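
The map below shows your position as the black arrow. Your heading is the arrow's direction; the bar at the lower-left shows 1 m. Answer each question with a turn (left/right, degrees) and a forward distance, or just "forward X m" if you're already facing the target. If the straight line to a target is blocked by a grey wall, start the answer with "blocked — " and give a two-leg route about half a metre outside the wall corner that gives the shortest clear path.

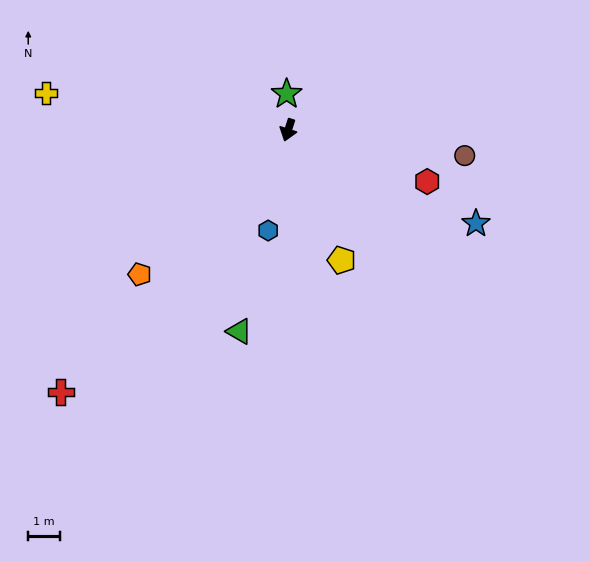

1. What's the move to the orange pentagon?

turn right 28°, forward 6.5 m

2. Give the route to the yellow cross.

turn right 81°, forward 7.6 m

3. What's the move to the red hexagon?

turn left 88°, forward 4.6 m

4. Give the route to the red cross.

turn right 23°, forward 10.8 m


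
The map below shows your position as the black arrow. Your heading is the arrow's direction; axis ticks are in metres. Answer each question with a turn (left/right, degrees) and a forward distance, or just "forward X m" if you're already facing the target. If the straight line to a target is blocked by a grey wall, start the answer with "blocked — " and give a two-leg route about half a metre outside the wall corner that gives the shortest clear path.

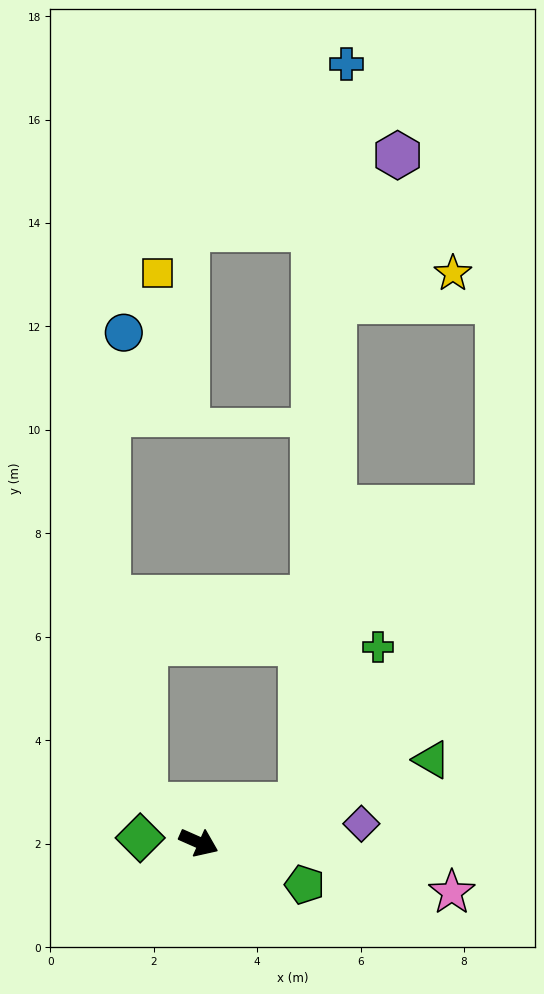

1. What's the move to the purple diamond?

turn left 30°, forward 3.2 m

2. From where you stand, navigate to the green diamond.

turn right 161°, forward 1.1 m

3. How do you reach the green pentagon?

turn left 2°, forward 2.2 m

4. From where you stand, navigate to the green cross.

blocked — turn left 45°, forward 2.1 m, then turn left 42°, forward 3.4 m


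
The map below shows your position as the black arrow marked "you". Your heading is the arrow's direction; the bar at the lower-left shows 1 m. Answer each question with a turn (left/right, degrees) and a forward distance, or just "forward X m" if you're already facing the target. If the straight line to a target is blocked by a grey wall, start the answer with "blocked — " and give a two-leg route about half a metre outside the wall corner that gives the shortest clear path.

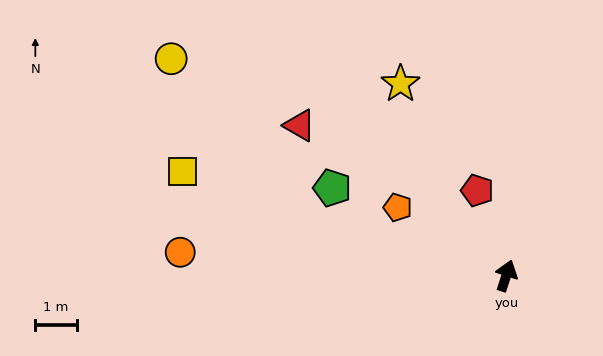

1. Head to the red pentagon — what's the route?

turn left 37°, forward 2.2 m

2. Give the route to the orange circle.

turn left 104°, forward 7.9 m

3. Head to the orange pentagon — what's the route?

turn left 76°, forward 3.1 m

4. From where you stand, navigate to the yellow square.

turn left 90°, forward 8.2 m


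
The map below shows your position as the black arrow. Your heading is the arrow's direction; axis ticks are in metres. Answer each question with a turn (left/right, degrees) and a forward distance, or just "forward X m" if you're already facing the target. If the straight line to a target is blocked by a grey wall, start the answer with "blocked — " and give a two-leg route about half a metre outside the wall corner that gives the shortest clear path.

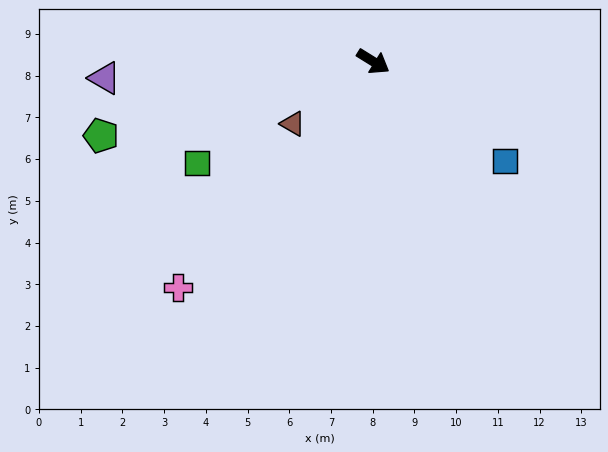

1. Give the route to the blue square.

turn right 5°, forward 4.0 m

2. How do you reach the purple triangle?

turn right 145°, forward 6.5 m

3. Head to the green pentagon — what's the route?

turn right 133°, forward 6.8 m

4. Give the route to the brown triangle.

turn right 110°, forward 2.4 m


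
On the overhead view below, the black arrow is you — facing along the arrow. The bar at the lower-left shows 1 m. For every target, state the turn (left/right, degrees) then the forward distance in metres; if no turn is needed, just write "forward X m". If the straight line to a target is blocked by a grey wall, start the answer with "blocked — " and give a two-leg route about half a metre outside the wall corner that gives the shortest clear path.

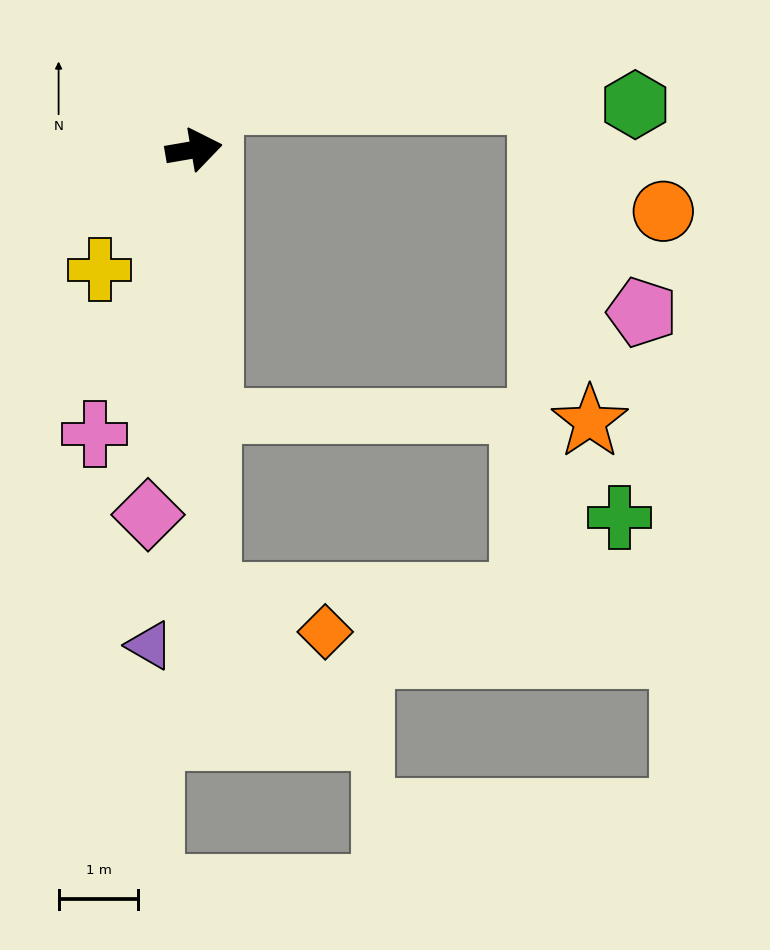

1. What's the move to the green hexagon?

blocked — turn left 64°, forward 0.6 m, then turn right 74°, forward 5.3 m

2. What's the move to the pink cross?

turn right 119°, forward 3.8 m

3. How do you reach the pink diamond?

turn right 107°, forward 4.6 m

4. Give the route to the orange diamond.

blocked — turn right 98°, forward 5.6 m, then turn left 72°, forward 1.5 m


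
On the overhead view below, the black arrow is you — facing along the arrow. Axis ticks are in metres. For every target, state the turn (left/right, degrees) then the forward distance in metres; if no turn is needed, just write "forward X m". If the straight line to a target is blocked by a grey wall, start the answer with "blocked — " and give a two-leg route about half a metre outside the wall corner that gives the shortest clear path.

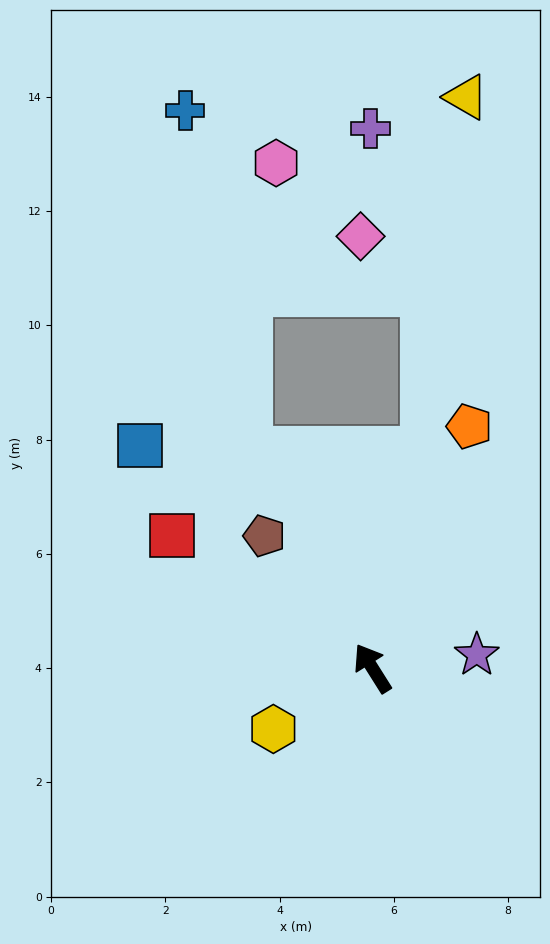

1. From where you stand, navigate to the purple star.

turn right 115°, forward 1.8 m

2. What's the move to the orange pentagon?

turn right 54°, forward 4.6 m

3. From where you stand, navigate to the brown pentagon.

turn left 7°, forward 3.0 m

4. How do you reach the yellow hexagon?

turn left 89°, forward 2.0 m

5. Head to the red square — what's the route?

turn left 24°, forward 4.2 m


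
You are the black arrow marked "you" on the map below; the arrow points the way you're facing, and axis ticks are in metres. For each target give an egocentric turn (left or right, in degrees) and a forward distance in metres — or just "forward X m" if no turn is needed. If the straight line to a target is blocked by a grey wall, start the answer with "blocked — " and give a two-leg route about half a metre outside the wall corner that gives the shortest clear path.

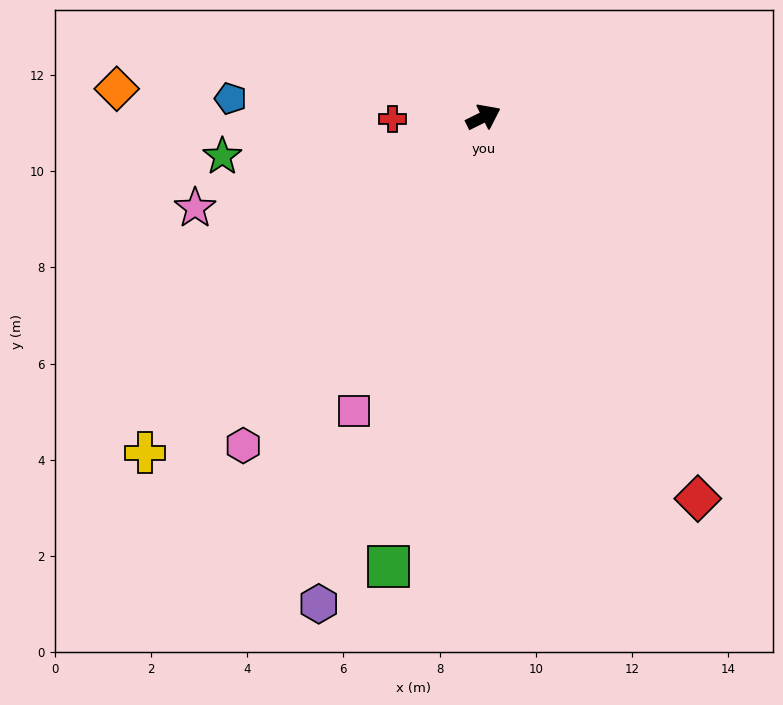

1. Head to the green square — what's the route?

turn right 128°, forward 9.5 m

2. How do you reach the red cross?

turn left 155°, forward 1.9 m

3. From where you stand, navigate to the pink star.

turn left 171°, forward 6.3 m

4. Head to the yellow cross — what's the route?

turn right 162°, forward 9.9 m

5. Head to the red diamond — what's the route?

turn right 87°, forward 9.1 m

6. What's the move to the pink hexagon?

turn right 153°, forward 8.5 m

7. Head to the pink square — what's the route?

turn right 140°, forward 6.7 m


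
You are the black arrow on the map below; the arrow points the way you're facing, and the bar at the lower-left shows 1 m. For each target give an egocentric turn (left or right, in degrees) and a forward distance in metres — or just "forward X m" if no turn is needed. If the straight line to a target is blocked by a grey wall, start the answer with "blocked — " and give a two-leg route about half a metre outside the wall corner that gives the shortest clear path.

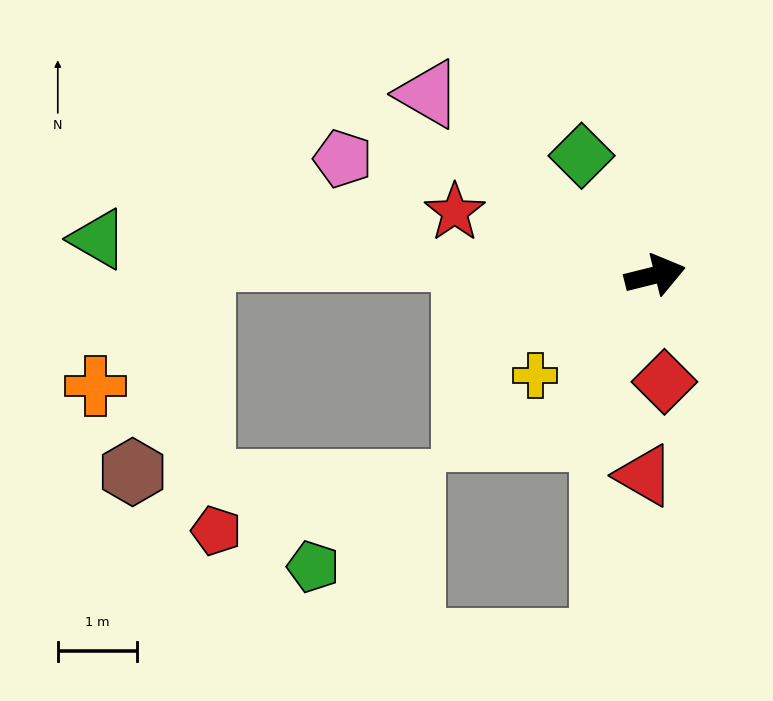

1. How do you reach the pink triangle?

turn left 127°, forward 3.7 m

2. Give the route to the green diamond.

turn left 108°, forward 1.8 m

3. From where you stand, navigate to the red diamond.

turn right 99°, forward 1.4 m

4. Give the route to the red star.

turn left 149°, forward 2.6 m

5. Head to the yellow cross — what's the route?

turn right 154°, forward 2.0 m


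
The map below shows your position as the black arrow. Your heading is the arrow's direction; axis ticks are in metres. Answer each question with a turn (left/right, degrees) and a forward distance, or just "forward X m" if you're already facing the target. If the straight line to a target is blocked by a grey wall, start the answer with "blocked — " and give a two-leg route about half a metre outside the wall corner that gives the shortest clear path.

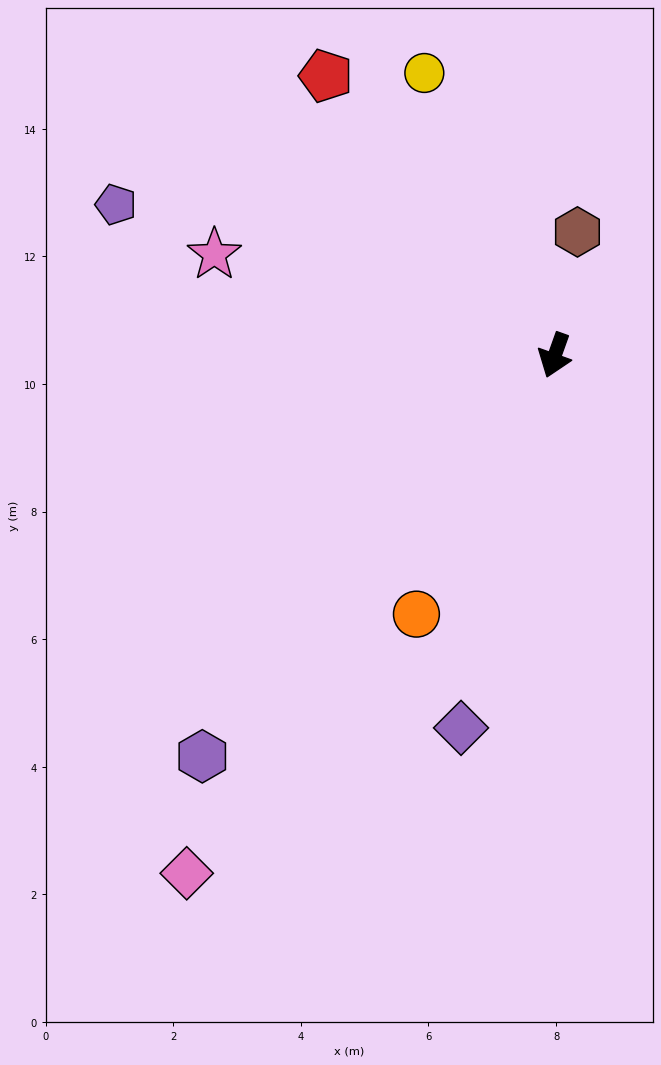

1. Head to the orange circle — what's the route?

turn right 8°, forward 4.6 m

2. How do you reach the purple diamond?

turn left 6°, forward 6.0 m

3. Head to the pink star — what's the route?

turn right 87°, forward 5.6 m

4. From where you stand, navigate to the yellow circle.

turn right 136°, forward 4.9 m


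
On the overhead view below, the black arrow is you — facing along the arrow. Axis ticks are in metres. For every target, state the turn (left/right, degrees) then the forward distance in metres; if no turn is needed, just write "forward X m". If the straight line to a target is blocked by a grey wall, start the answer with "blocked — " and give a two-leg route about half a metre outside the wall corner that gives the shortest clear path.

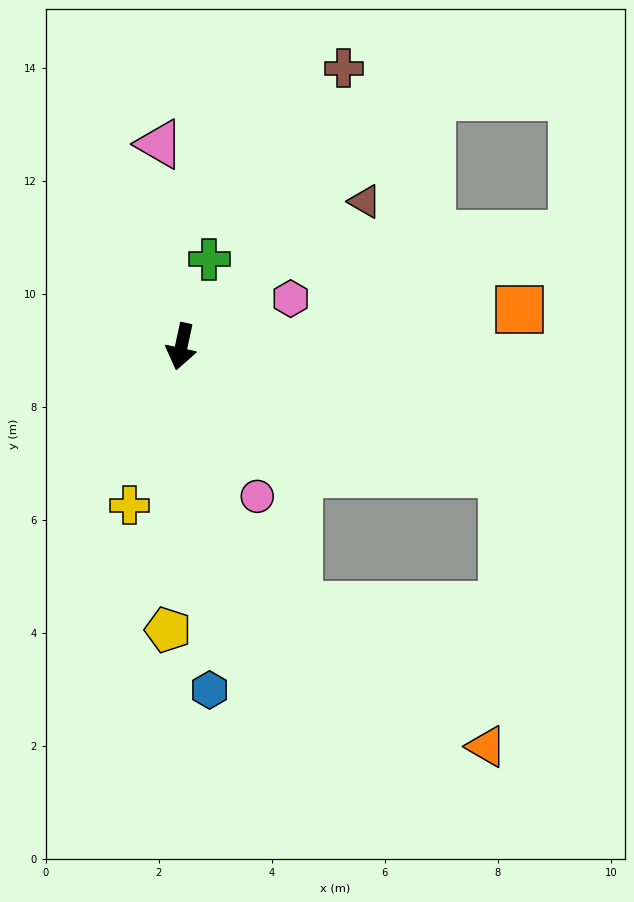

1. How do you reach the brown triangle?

turn left 141°, forward 4.1 m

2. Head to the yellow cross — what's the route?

turn right 6°, forward 3.0 m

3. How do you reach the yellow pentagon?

turn left 9°, forward 5.0 m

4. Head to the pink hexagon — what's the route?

turn left 126°, forward 2.1 m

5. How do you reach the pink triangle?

turn right 162°, forward 3.6 m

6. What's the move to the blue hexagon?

turn left 17°, forward 6.1 m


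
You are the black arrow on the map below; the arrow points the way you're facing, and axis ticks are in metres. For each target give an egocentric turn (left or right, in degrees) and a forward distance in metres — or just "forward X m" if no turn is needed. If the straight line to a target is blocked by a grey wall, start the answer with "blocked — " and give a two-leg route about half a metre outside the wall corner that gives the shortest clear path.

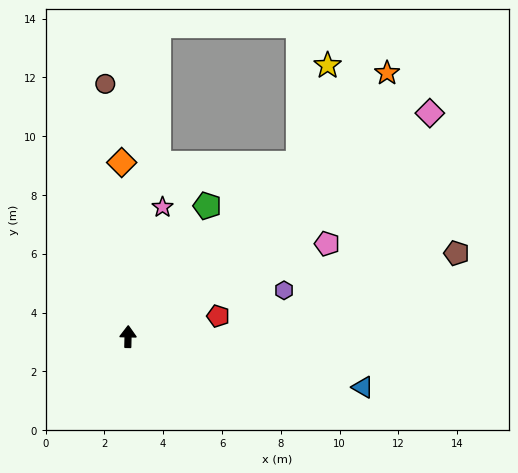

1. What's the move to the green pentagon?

turn right 30°, forward 5.2 m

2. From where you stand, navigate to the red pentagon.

turn right 76°, forward 3.1 m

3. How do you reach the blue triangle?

turn right 101°, forward 8.2 m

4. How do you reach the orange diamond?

turn left 3°, forward 5.9 m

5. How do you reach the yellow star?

blocked — turn right 43°, forward 8.3 m, then turn left 28°, forward 3.5 m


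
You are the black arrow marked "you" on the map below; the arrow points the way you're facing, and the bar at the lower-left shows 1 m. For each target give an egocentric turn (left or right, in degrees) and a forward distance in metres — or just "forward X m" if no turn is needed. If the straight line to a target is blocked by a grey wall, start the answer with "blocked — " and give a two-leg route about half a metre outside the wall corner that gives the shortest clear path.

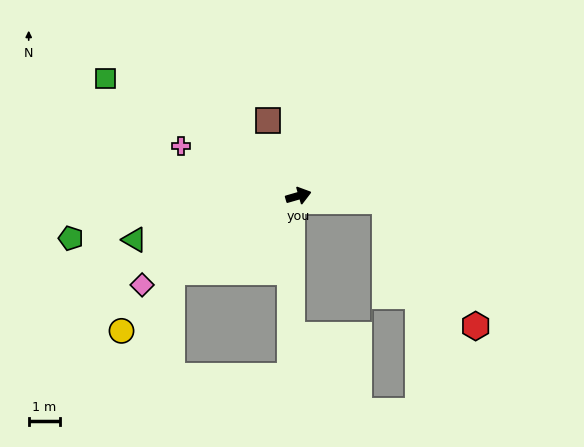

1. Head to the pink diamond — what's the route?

turn right 166°, forward 5.8 m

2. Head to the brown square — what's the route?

turn left 96°, forward 2.6 m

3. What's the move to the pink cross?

turn left 141°, forward 4.1 m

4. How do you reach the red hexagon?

blocked — turn right 19°, forward 2.8 m, then turn right 51°, forward 5.0 m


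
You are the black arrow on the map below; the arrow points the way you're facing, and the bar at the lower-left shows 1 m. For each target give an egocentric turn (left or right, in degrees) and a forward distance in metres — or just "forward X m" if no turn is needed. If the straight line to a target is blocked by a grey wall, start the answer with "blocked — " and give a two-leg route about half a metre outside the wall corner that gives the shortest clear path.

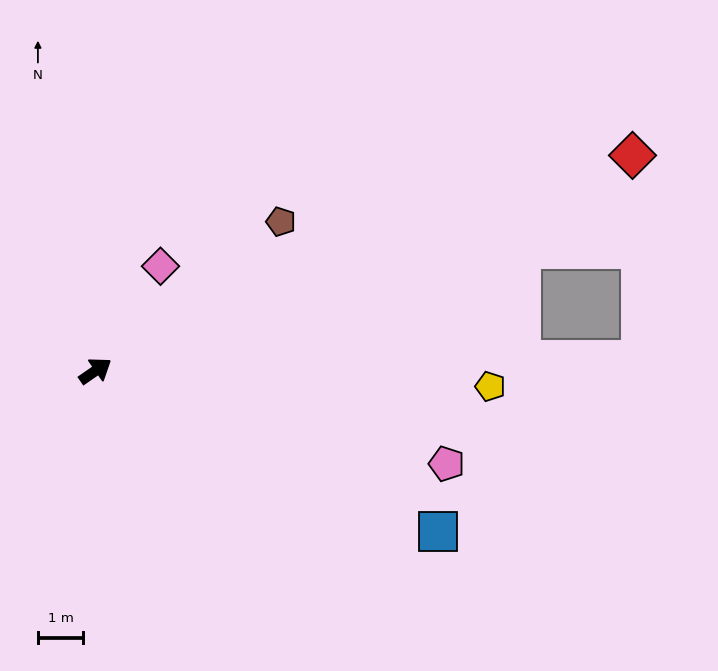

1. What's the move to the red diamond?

turn right 13°, forward 12.8 m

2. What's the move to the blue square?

turn right 60°, forward 8.3 m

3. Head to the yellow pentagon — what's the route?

turn right 37°, forward 8.7 m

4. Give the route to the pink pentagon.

turn right 49°, forward 8.0 m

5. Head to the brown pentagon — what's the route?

turn left 4°, forward 5.2 m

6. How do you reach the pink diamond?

turn left 23°, forward 2.7 m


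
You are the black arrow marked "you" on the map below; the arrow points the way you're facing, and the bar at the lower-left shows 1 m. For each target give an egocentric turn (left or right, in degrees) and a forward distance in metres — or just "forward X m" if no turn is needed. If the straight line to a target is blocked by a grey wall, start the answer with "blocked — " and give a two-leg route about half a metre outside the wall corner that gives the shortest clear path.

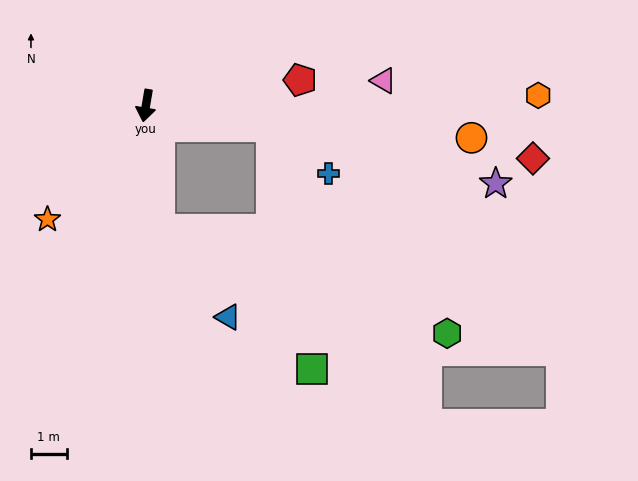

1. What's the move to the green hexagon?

blocked — turn left 16°, forward 3.5 m, then turn left 64°, forward 8.5 m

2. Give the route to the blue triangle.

blocked — turn left 16°, forward 3.5 m, then turn left 31°, forward 3.1 m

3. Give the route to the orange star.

turn right 31°, forward 4.2 m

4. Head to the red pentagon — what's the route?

turn left 109°, forward 4.4 m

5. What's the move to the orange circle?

turn left 94°, forward 9.2 m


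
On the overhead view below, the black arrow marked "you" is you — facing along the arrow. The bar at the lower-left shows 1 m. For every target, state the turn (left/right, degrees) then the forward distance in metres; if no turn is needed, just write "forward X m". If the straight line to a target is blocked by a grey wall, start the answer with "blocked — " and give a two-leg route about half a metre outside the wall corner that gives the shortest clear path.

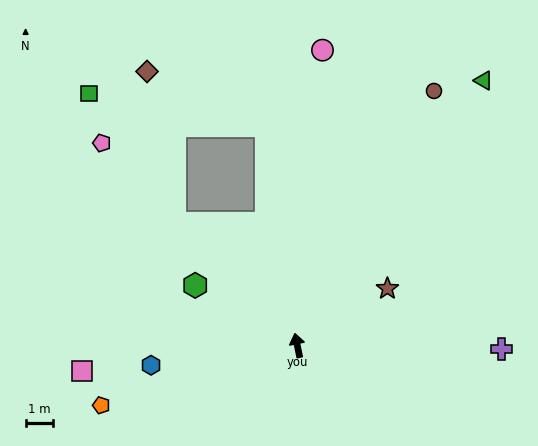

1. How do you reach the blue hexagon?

turn left 86°, forward 5.4 m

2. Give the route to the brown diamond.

blocked — turn left 34°, forward 6.4 m, then turn right 35°, forward 5.7 m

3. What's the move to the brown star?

turn right 69°, forward 3.9 m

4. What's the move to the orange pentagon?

turn left 95°, forward 7.6 m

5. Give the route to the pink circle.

turn right 16°, forward 10.9 m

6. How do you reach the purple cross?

turn right 103°, forward 7.5 m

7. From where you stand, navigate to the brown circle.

turn right 40°, forward 10.6 m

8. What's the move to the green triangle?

turn right 47°, forward 11.9 m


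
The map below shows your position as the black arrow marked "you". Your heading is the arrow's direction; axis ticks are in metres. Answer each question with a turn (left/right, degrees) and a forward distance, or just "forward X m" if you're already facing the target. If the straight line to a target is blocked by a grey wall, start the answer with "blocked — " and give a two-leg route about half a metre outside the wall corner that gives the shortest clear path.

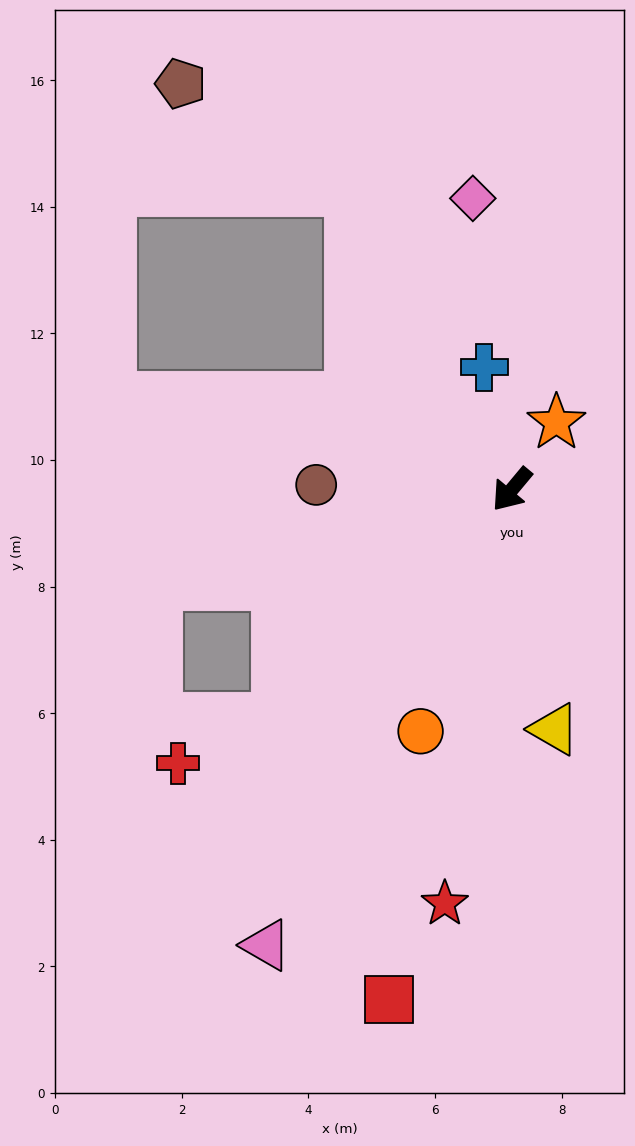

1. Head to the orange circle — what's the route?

turn left 19°, forward 4.1 m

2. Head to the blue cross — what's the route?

turn right 127°, forward 2.0 m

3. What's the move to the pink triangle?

turn left 11°, forward 8.2 m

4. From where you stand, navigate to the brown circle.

turn right 52°, forward 3.1 m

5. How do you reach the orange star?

turn right 174°, forward 1.3 m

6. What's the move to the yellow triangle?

turn left 50°, forward 3.8 m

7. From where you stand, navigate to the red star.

turn left 31°, forward 6.6 m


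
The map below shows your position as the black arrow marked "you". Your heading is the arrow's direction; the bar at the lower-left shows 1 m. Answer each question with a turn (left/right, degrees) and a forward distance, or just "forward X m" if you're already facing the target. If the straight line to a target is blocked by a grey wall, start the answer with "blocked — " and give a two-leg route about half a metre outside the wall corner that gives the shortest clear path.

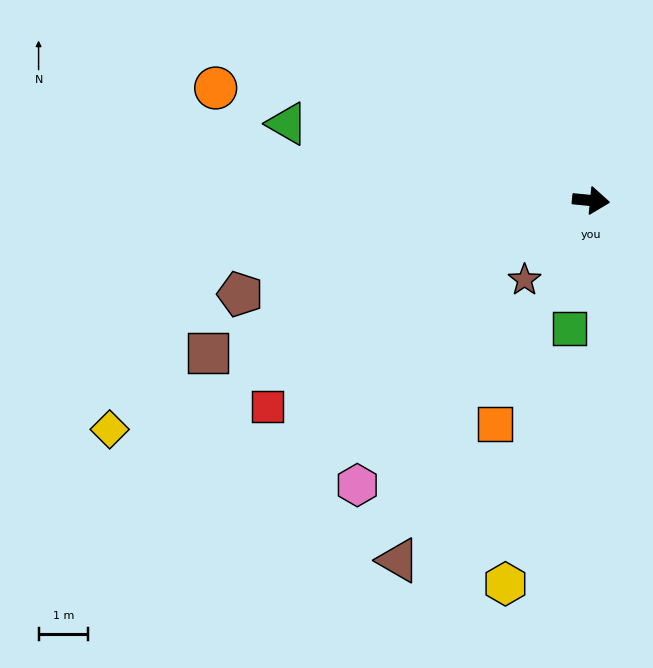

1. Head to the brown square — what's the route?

turn right 153°, forward 8.3 m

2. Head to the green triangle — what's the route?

turn left 171°, forward 6.3 m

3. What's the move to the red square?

turn right 142°, forward 7.7 m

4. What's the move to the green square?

turn right 94°, forward 2.6 m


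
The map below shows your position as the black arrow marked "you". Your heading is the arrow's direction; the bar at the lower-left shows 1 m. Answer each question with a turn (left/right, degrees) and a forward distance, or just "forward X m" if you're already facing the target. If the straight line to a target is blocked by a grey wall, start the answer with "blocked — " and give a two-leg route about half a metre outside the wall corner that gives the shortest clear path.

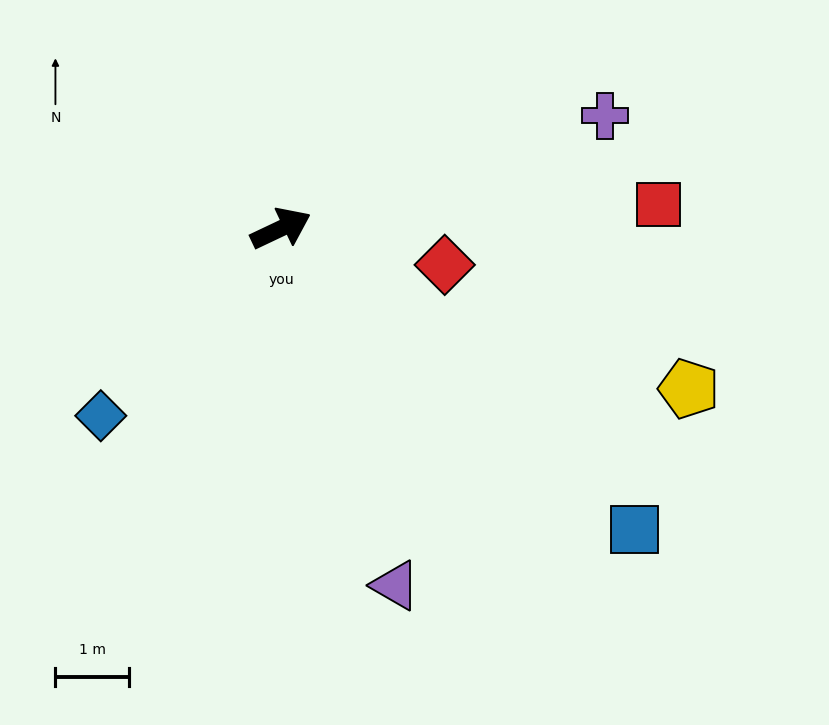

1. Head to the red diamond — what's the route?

turn right 38°, forward 2.3 m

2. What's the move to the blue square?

turn right 66°, forward 6.3 m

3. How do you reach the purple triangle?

turn right 98°, forward 5.1 m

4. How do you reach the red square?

turn right 22°, forward 5.1 m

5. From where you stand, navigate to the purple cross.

turn right 6°, forward 4.7 m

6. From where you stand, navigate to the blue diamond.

turn right 159°, forward 3.5 m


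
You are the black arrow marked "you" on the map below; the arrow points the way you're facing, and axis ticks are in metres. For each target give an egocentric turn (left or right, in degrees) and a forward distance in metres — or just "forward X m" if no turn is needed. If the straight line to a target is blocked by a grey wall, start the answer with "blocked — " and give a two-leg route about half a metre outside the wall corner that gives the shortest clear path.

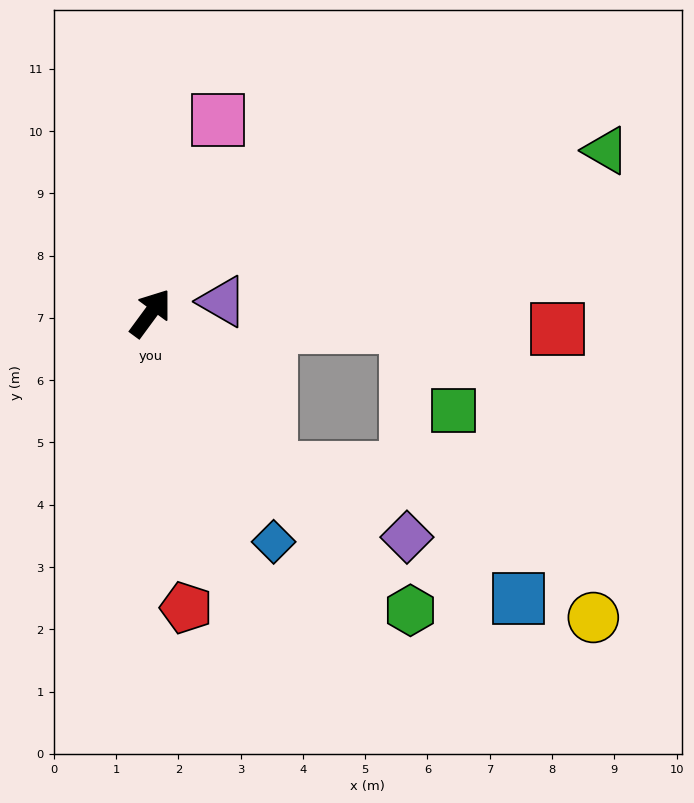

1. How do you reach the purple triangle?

turn right 44°, forward 1.2 m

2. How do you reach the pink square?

turn left 17°, forward 3.3 m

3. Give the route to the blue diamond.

turn right 115°, forward 4.2 m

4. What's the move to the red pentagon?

turn right 137°, forward 4.8 m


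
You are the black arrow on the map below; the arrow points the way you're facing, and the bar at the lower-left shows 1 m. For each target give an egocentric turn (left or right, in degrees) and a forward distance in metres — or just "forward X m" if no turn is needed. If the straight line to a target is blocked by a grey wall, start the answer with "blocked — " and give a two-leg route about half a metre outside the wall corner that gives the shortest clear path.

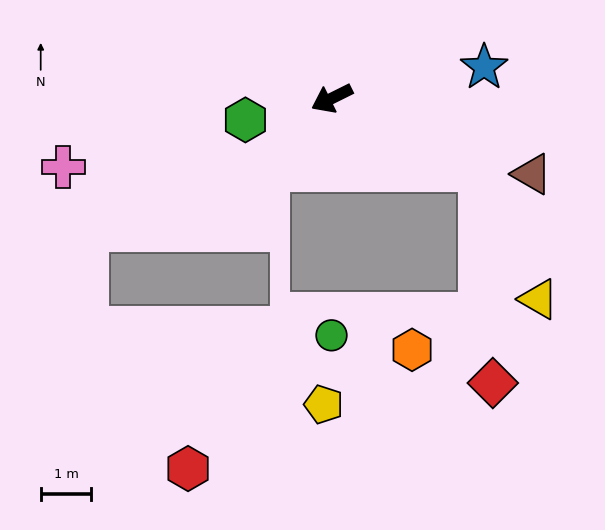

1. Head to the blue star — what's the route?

turn left 165°, forward 3.1 m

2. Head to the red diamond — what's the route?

blocked — turn left 128°, forward 3.2 m, then turn right 61°, forward 4.2 m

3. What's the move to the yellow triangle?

blocked — turn left 128°, forward 3.2 m, then turn right 40°, forward 2.8 m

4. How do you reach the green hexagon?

turn right 12°, forward 1.8 m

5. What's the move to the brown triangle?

turn left 133°, forward 4.2 m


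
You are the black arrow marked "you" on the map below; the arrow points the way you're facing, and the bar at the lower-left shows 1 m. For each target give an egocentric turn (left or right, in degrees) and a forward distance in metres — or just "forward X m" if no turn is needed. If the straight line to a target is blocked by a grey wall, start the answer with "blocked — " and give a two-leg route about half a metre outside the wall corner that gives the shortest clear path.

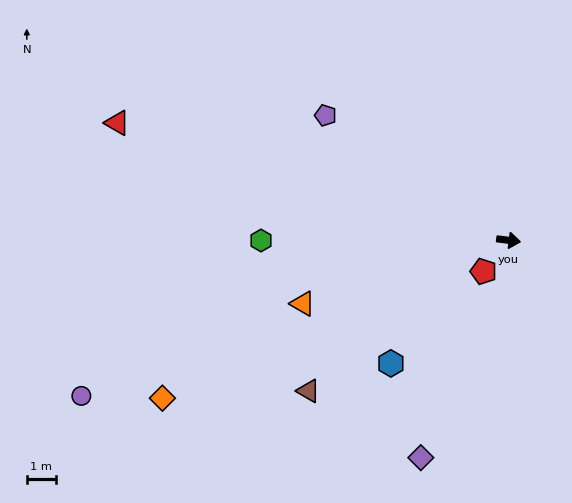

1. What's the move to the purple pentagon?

turn left 153°, forward 7.5 m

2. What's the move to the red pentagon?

turn right 122°, forward 1.4 m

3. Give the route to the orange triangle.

turn right 156°, forward 7.3 m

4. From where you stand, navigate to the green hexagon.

turn right 173°, forward 8.4 m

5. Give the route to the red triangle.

turn left 170°, forward 13.9 m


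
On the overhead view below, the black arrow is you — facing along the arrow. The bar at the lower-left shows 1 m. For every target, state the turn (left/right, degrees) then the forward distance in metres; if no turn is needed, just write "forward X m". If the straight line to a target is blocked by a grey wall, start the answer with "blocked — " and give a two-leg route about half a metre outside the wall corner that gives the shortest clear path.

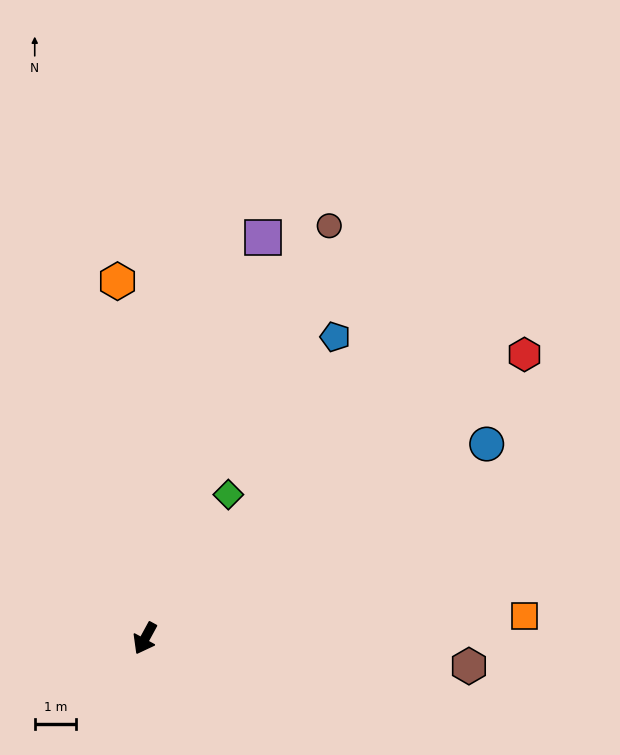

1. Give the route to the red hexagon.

turn left 155°, forward 11.4 m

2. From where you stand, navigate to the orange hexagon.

turn right 147°, forward 8.6 m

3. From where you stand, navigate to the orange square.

turn left 122°, forward 9.1 m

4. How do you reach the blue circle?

turn left 148°, forward 9.4 m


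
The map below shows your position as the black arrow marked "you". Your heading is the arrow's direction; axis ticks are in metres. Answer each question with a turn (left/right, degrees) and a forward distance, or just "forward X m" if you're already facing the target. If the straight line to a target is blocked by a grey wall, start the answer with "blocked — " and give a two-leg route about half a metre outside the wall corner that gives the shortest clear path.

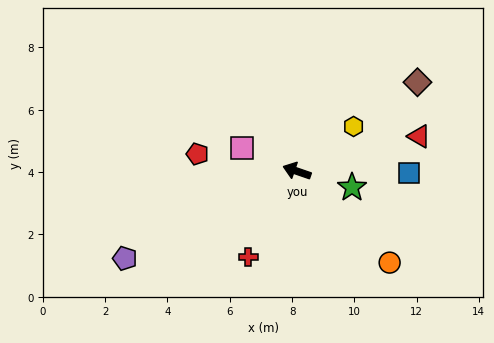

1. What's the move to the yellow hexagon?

turn right 123°, forward 2.3 m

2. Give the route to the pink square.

turn right 4°, forward 1.9 m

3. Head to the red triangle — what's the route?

turn right 145°, forward 4.1 m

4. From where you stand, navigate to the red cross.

turn left 80°, forward 3.2 m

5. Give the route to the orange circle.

turn left 154°, forward 4.2 m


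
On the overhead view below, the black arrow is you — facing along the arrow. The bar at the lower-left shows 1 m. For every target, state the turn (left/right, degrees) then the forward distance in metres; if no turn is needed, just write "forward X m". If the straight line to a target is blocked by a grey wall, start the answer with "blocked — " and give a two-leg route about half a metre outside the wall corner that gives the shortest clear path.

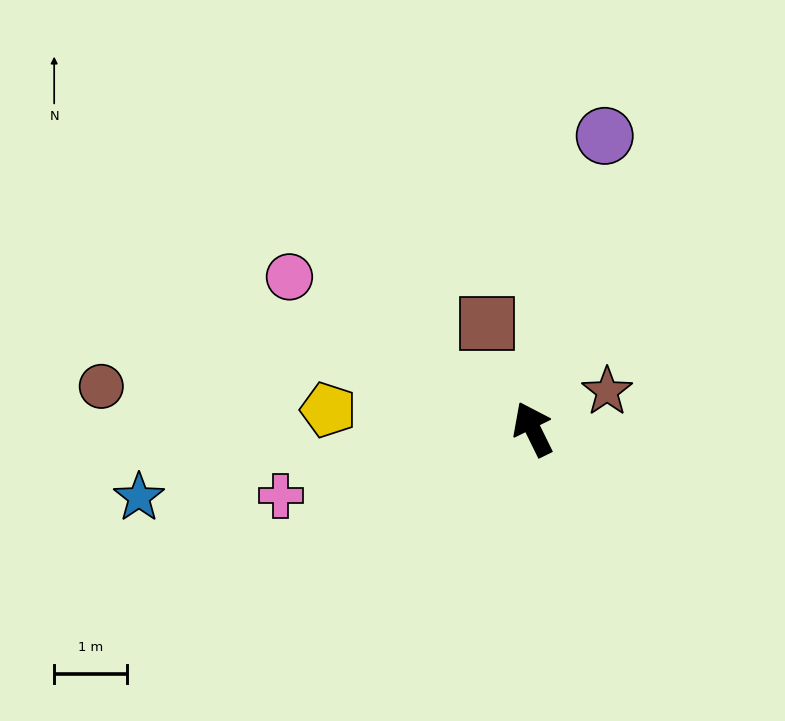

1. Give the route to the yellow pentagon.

turn left 59°, forward 2.8 m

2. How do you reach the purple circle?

turn right 40°, forward 4.1 m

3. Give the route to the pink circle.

turn left 32°, forward 3.9 m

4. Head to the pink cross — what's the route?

turn left 79°, forward 3.6 m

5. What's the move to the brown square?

turn right 3°, forward 1.6 m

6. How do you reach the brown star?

turn right 89°, forward 1.1 m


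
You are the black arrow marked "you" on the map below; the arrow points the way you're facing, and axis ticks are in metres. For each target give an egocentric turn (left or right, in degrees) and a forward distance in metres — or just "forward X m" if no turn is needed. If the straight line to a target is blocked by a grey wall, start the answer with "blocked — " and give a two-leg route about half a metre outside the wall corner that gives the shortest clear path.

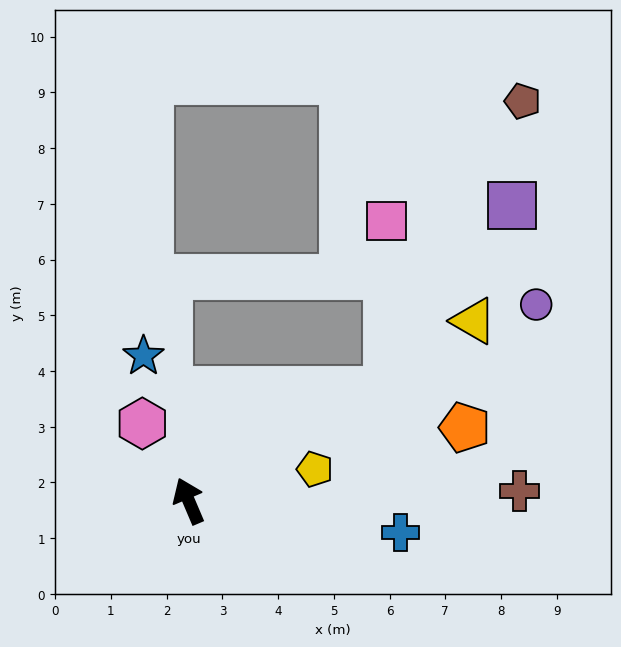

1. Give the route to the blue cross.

turn right 121°, forward 3.8 m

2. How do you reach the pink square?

blocked — turn right 84°, forward 4.1 m, then turn left 61°, forward 3.0 m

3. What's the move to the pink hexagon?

turn left 8°, forward 1.6 m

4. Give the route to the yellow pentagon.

turn right 99°, forward 2.3 m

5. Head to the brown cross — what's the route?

turn right 111°, forward 5.9 m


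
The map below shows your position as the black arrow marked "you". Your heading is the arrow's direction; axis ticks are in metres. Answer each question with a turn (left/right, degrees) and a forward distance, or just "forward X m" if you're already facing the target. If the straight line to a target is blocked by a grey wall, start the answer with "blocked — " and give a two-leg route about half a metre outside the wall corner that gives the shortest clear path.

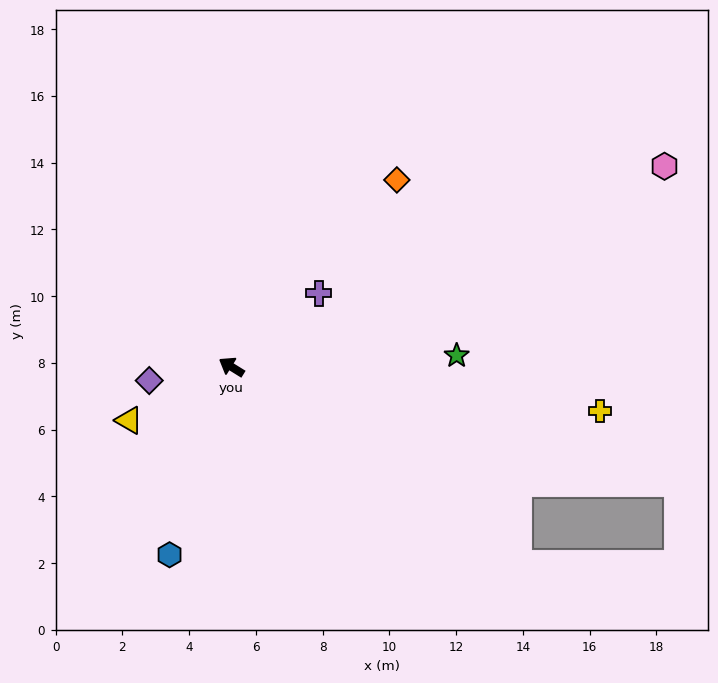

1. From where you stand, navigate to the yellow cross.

turn right 155°, forward 11.1 m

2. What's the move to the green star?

turn right 145°, forward 6.8 m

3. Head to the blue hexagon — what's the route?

turn left 104°, forward 5.9 m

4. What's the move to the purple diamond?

turn left 41°, forward 2.5 m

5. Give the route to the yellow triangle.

turn left 59°, forward 3.5 m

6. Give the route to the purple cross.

turn right 108°, forward 3.4 m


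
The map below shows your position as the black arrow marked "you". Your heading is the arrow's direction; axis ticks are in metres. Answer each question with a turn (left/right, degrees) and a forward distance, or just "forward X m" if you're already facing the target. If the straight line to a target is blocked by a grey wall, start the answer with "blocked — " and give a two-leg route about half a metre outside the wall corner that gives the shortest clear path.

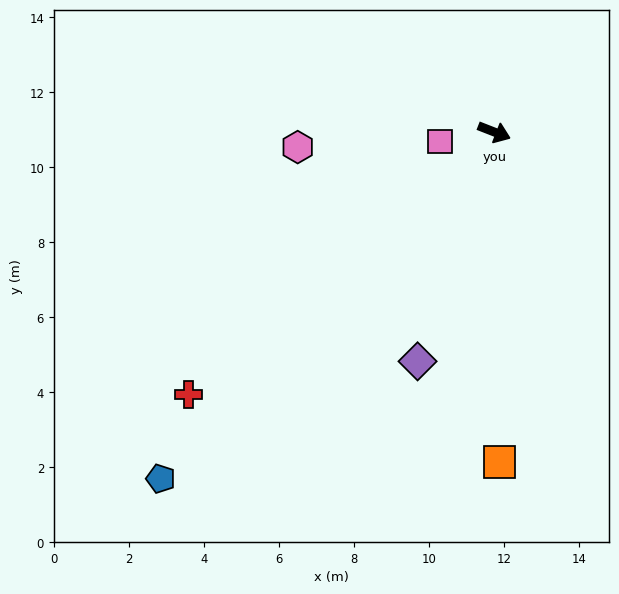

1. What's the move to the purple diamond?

turn right 87°, forward 6.5 m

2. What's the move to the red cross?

turn right 118°, forward 10.8 m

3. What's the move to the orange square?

turn right 68°, forward 8.8 m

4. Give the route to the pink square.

turn right 148°, forward 1.5 m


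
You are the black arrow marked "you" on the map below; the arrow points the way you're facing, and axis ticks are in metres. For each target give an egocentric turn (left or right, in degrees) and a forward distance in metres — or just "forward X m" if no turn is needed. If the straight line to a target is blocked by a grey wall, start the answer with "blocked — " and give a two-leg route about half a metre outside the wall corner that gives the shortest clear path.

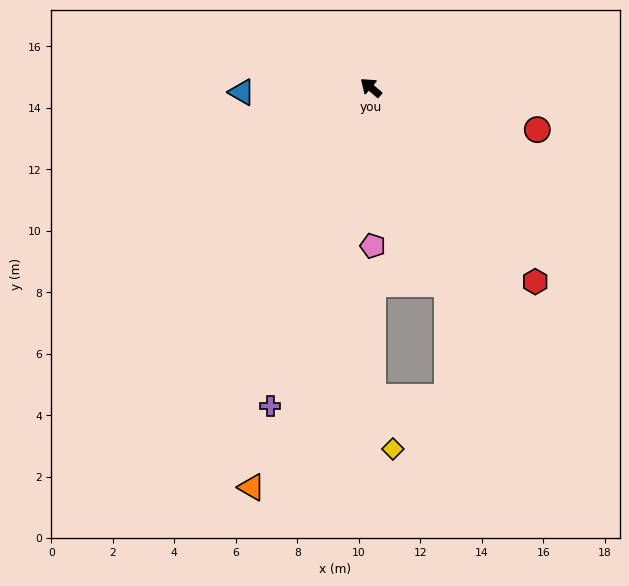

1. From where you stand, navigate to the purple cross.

turn left 113°, forward 10.9 m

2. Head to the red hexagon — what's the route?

turn left 171°, forward 8.3 m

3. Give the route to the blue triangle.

turn left 43°, forward 4.2 m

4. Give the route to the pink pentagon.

turn left 131°, forward 5.1 m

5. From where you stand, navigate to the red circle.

turn right 154°, forward 5.6 m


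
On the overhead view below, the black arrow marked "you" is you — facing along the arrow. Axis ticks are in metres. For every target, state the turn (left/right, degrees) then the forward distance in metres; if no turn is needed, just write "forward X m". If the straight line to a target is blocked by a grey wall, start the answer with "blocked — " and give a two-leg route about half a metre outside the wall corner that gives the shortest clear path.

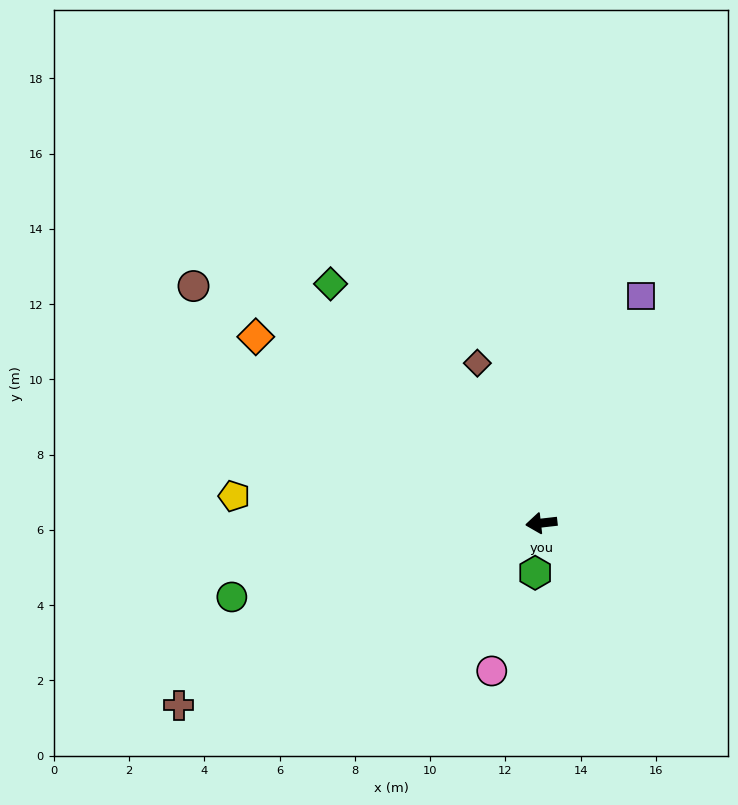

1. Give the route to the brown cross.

turn left 20°, forward 10.8 m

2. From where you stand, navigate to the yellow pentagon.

turn right 12°, forward 8.2 m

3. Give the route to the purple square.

turn right 120°, forward 6.6 m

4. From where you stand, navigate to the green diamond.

turn right 55°, forward 8.5 m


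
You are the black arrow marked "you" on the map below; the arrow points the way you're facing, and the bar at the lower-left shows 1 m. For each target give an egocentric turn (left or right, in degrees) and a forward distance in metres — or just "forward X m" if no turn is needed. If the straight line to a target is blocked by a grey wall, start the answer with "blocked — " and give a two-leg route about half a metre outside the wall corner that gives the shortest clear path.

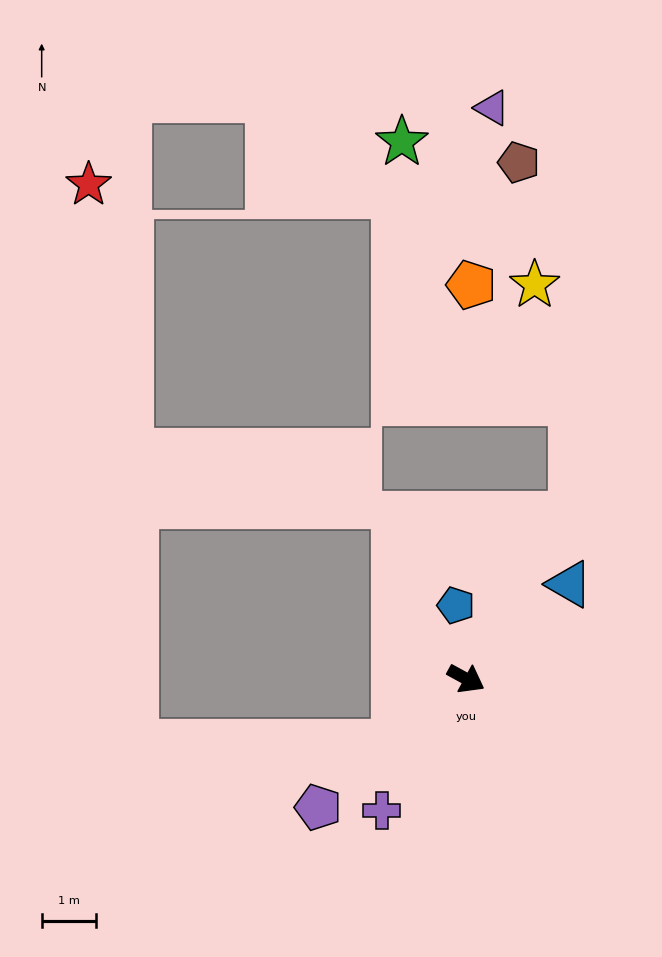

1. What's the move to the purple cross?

turn right 94°, forward 2.9 m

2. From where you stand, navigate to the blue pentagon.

turn left 127°, forward 1.4 m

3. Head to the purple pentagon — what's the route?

turn right 110°, forward 3.6 m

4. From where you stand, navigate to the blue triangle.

turn left 71°, forward 2.6 m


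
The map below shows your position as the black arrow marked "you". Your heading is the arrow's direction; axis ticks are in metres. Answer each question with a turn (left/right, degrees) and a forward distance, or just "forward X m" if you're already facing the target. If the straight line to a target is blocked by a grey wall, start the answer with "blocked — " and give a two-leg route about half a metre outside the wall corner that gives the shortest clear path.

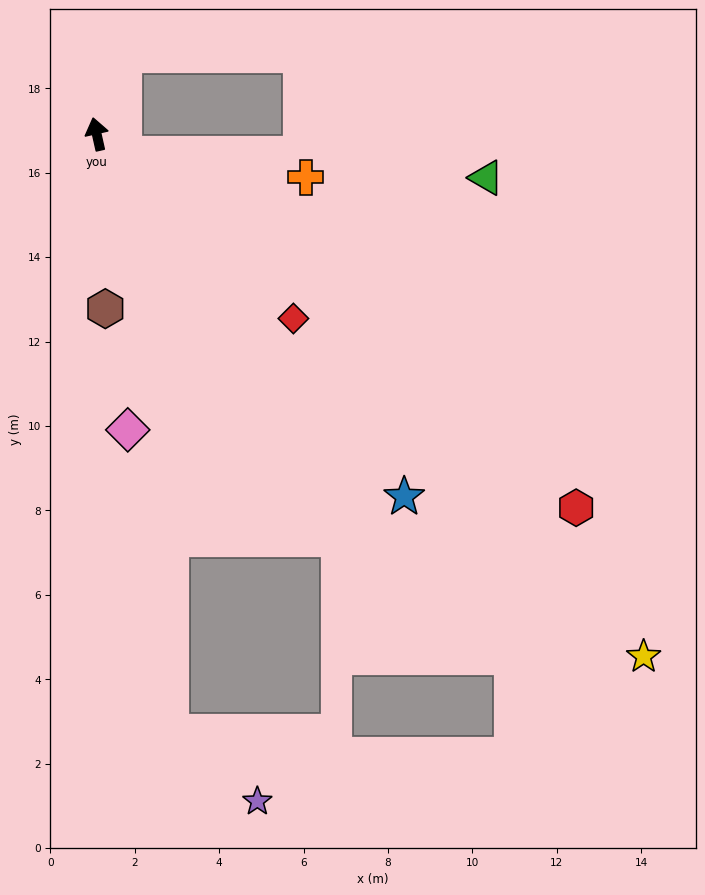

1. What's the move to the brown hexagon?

turn left 170°, forward 4.1 m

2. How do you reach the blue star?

turn right 152°, forward 11.3 m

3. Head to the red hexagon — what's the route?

turn right 141°, forward 14.4 m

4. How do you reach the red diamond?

turn right 146°, forward 6.4 m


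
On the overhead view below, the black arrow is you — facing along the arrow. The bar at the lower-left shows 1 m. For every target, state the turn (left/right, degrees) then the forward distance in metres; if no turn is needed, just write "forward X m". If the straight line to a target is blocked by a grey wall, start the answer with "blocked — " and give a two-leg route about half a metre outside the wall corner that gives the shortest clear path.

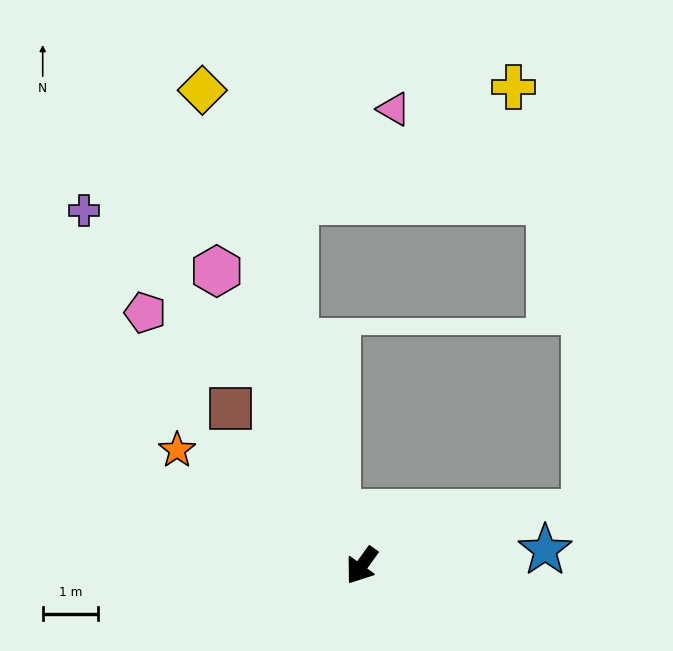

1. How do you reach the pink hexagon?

turn right 118°, forward 6.0 m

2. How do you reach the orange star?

turn right 86°, forward 4.0 m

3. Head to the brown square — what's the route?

turn right 104°, forward 3.7 m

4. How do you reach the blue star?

turn left 131°, forward 3.3 m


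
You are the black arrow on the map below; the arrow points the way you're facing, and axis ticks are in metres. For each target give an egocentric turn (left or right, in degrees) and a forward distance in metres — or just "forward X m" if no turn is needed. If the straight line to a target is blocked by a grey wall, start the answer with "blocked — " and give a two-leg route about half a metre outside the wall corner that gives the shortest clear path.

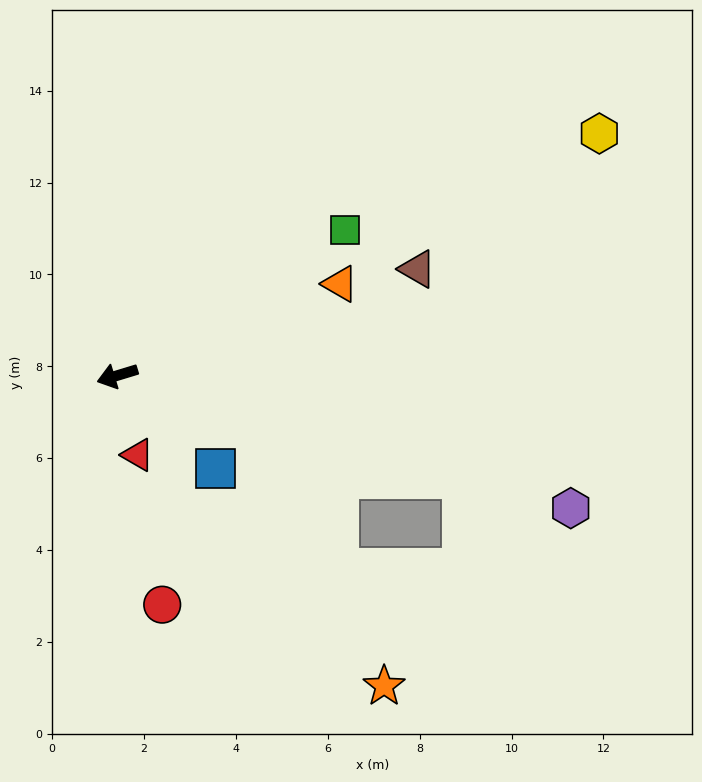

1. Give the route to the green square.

turn right 164°, forward 5.9 m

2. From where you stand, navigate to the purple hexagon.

turn left 147°, forward 10.3 m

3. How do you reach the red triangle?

turn left 87°, forward 1.8 m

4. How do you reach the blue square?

turn left 119°, forward 2.9 m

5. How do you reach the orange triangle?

turn right 175°, forward 5.2 m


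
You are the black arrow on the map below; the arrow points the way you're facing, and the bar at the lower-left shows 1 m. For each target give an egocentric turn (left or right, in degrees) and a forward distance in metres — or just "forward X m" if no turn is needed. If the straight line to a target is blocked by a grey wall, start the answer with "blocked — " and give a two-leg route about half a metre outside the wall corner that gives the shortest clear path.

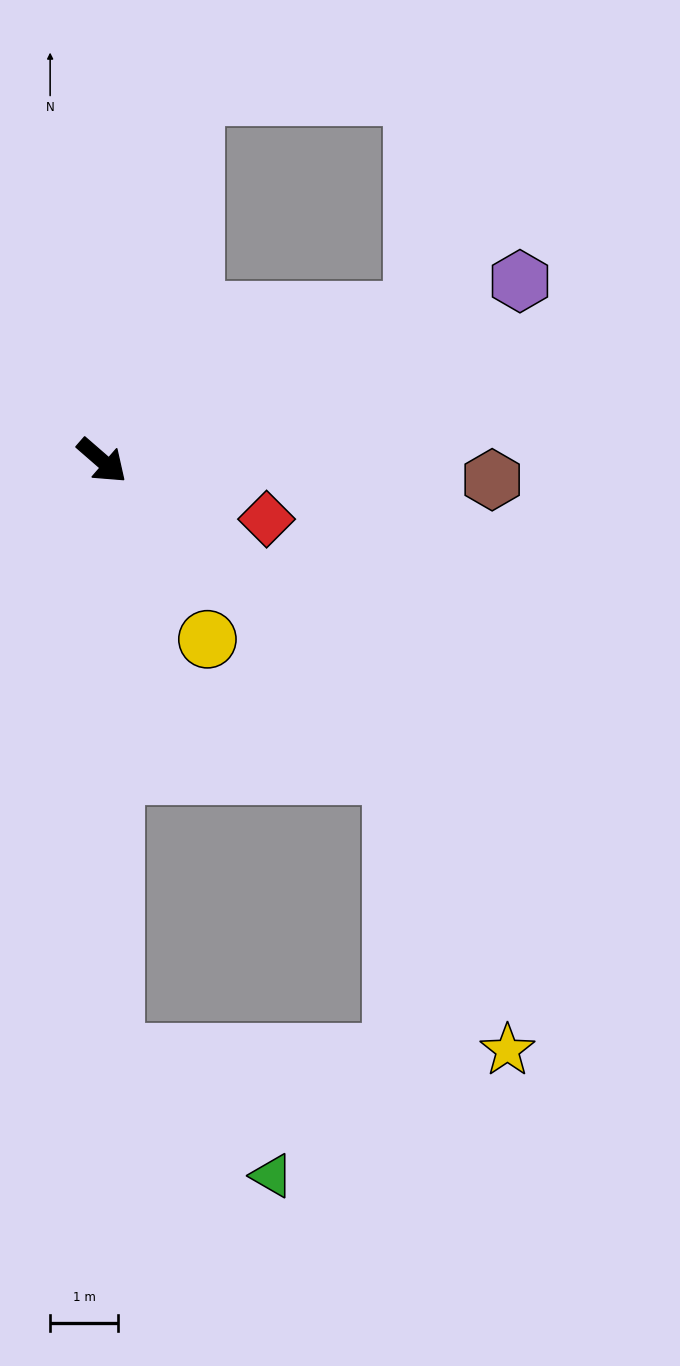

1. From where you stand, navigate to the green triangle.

blocked — turn right 48°, forward 8.7 m, then turn left 51°, forward 2.9 m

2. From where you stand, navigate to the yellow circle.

turn right 18°, forward 3.1 m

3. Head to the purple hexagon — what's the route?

turn left 64°, forward 6.7 m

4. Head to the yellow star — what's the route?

blocked — turn right 6°, forward 6.3 m, then turn right 20°, forward 4.4 m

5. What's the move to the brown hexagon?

turn left 38°, forward 5.8 m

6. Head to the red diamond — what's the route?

turn left 21°, forward 2.6 m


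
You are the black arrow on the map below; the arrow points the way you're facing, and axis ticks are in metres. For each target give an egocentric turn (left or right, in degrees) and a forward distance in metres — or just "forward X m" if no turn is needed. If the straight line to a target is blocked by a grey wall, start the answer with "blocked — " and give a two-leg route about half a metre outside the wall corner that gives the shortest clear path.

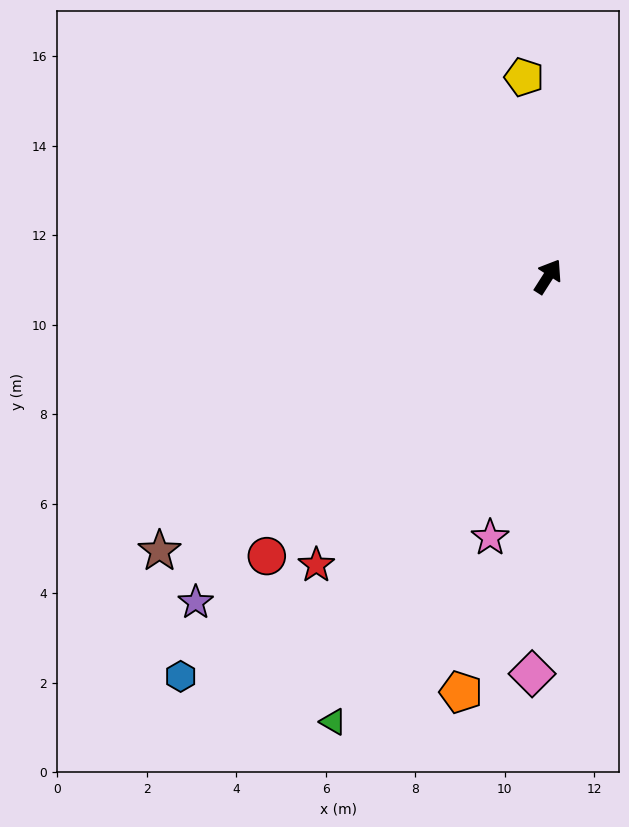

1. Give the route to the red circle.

turn left 167°, forward 8.9 m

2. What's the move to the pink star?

turn right 160°, forward 6.0 m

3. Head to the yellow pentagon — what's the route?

turn left 39°, forward 4.5 m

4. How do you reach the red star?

turn left 174°, forward 8.3 m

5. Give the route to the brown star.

turn left 158°, forward 10.6 m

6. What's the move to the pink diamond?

turn right 150°, forward 8.9 m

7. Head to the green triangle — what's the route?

turn right 173°, forward 11.1 m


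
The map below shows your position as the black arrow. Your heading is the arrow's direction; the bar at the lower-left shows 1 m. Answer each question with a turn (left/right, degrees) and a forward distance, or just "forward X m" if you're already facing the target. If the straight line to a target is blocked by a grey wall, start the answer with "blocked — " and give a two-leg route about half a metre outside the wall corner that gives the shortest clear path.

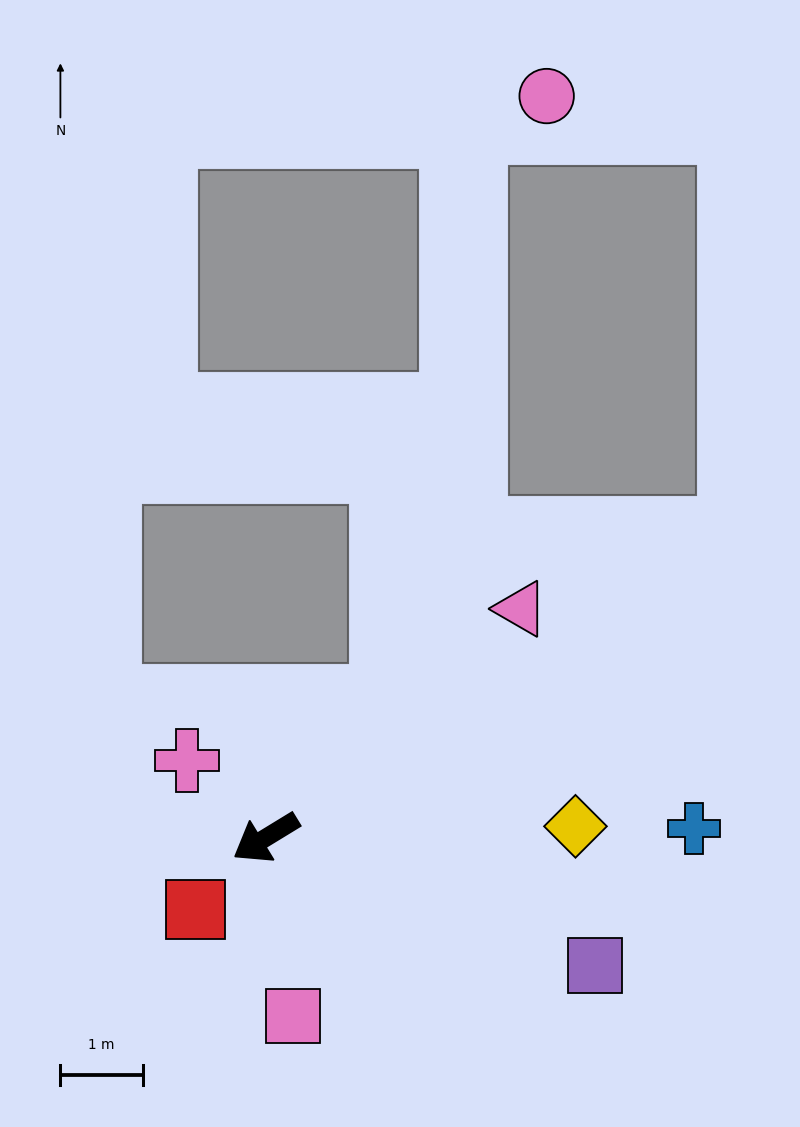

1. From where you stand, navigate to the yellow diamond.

turn left 151°, forward 3.8 m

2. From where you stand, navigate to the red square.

turn left 14°, forward 1.2 m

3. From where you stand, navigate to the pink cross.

turn right 76°, forward 1.3 m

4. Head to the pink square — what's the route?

turn left 67°, forward 2.2 m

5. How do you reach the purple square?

turn left 127°, forward 4.3 m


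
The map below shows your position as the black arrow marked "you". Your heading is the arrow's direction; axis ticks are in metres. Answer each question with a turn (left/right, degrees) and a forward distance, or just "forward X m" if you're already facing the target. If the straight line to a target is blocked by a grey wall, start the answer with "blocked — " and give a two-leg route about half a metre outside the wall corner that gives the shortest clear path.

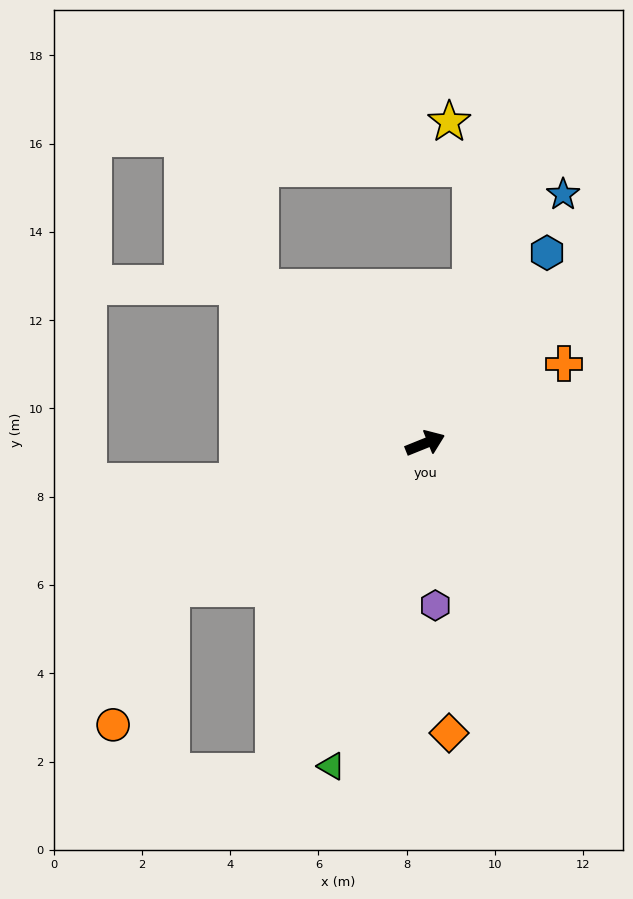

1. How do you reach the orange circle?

blocked — turn right 172°, forward 6.6 m, then turn left 37°, forward 3.4 m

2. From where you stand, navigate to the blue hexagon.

turn left 35°, forward 5.1 m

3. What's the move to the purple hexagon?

turn right 108°, forward 3.7 m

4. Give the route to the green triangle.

turn right 128°, forward 7.6 m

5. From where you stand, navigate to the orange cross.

turn left 8°, forward 3.6 m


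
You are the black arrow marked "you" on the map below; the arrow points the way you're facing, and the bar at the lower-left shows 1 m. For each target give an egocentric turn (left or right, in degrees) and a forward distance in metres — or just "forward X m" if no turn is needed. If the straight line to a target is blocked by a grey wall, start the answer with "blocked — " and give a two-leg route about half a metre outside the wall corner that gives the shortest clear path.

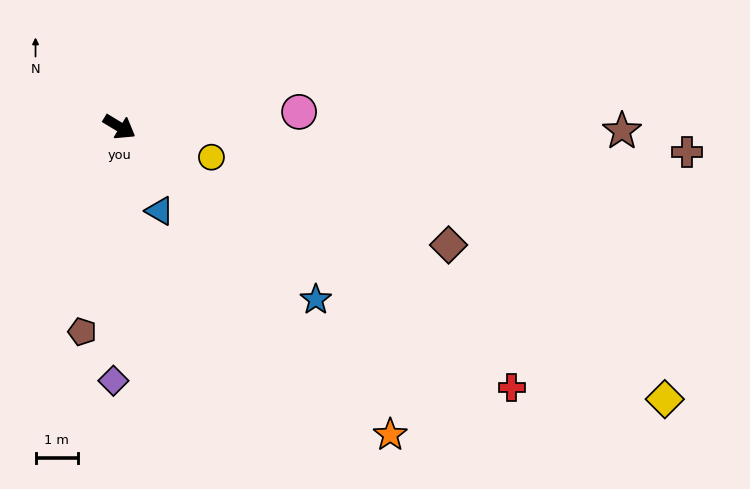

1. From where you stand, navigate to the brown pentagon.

turn right 69°, forward 5.0 m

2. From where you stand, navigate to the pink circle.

turn left 36°, forward 4.3 m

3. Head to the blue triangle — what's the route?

turn right 33°, forward 2.2 m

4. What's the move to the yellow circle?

turn left 13°, forward 2.3 m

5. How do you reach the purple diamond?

turn right 60°, forward 6.0 m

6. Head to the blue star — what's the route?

turn right 10°, forward 6.2 m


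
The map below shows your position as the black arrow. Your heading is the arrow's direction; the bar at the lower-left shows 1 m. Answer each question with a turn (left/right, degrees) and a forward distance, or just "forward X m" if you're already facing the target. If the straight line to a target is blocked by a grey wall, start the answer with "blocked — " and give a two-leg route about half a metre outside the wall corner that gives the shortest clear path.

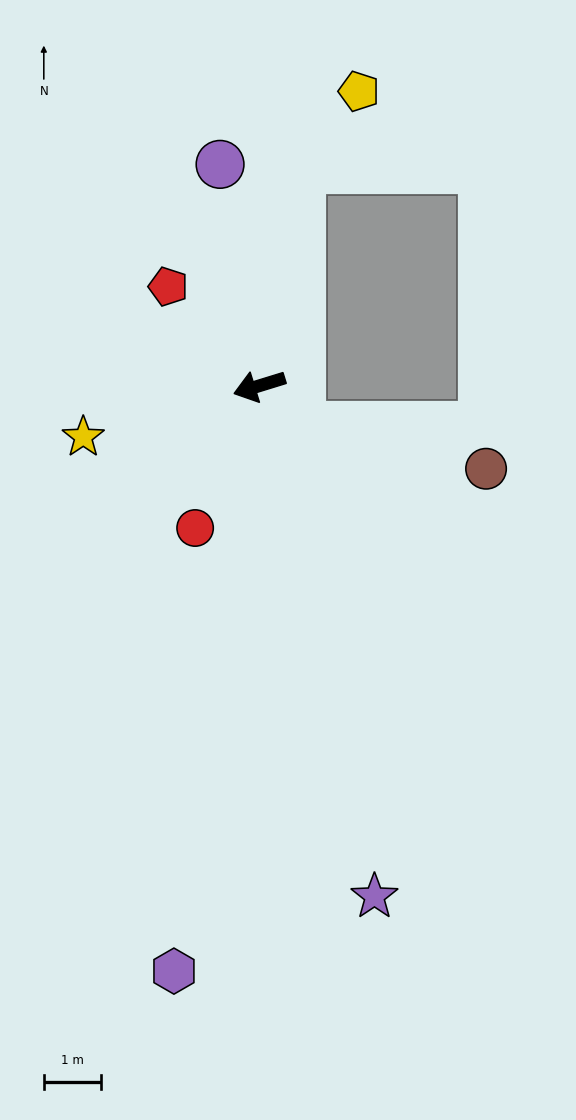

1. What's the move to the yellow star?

forward 3.2 m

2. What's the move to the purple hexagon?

turn left 65°, forward 10.3 m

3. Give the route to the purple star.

turn left 86°, forward 9.2 m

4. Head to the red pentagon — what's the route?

turn right 65°, forward 2.4 m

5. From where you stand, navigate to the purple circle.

turn right 97°, forward 3.9 m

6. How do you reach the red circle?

turn left 49°, forward 2.7 m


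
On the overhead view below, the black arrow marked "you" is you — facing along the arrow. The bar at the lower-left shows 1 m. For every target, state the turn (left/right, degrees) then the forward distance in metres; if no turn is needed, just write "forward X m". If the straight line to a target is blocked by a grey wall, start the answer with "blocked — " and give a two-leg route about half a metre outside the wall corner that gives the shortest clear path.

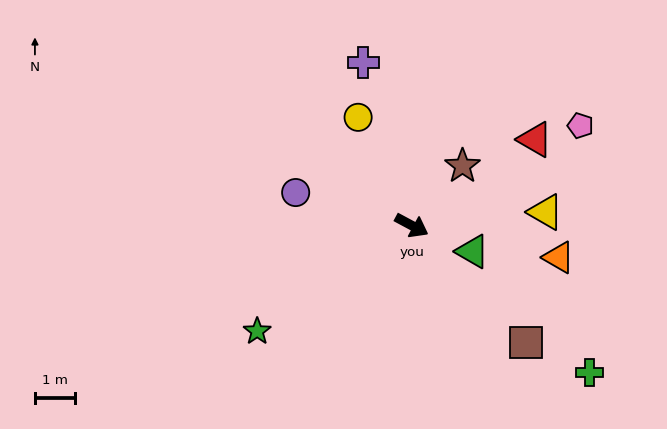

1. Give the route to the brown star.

turn left 78°, forward 1.9 m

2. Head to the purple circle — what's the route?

turn right 168°, forward 3.0 m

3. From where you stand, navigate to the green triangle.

turn left 5°, forward 1.6 m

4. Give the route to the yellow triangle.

turn left 34°, forward 3.3 m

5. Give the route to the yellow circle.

turn left 145°, forward 3.0 m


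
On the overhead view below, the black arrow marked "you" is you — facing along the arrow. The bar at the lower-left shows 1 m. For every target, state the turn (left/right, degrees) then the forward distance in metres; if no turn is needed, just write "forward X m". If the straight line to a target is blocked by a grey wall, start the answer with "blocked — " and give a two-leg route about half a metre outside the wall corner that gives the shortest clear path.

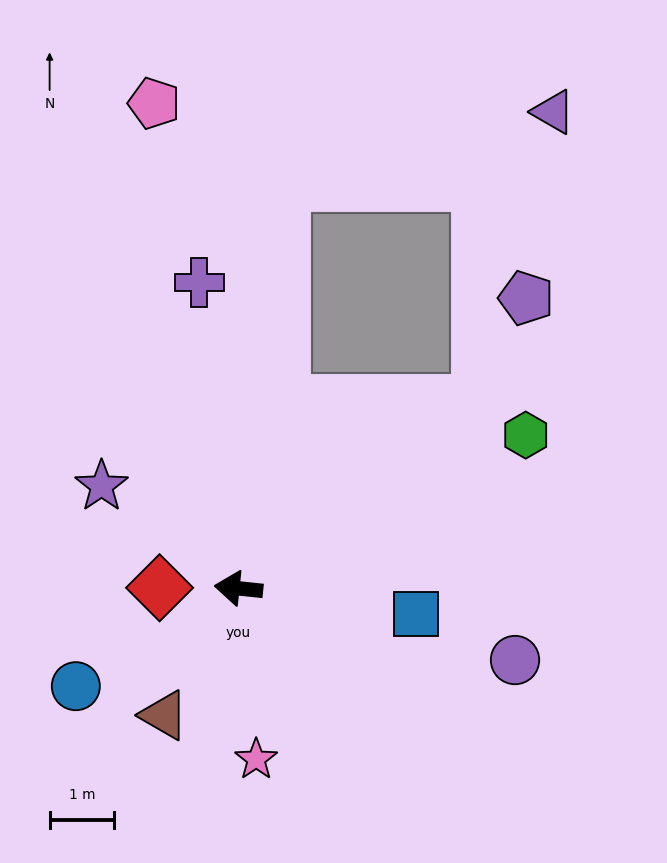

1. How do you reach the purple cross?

turn right 77°, forward 4.8 m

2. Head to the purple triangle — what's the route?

blocked — turn right 90°, forward 6.3 m, then turn right 69°, forward 4.3 m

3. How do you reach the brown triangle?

turn left 66°, forward 2.3 m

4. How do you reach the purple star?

turn right 31°, forward 2.7 m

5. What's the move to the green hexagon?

turn right 146°, forward 5.1 m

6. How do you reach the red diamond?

turn left 6°, forward 1.2 m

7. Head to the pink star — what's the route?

turn left 102°, forward 2.7 m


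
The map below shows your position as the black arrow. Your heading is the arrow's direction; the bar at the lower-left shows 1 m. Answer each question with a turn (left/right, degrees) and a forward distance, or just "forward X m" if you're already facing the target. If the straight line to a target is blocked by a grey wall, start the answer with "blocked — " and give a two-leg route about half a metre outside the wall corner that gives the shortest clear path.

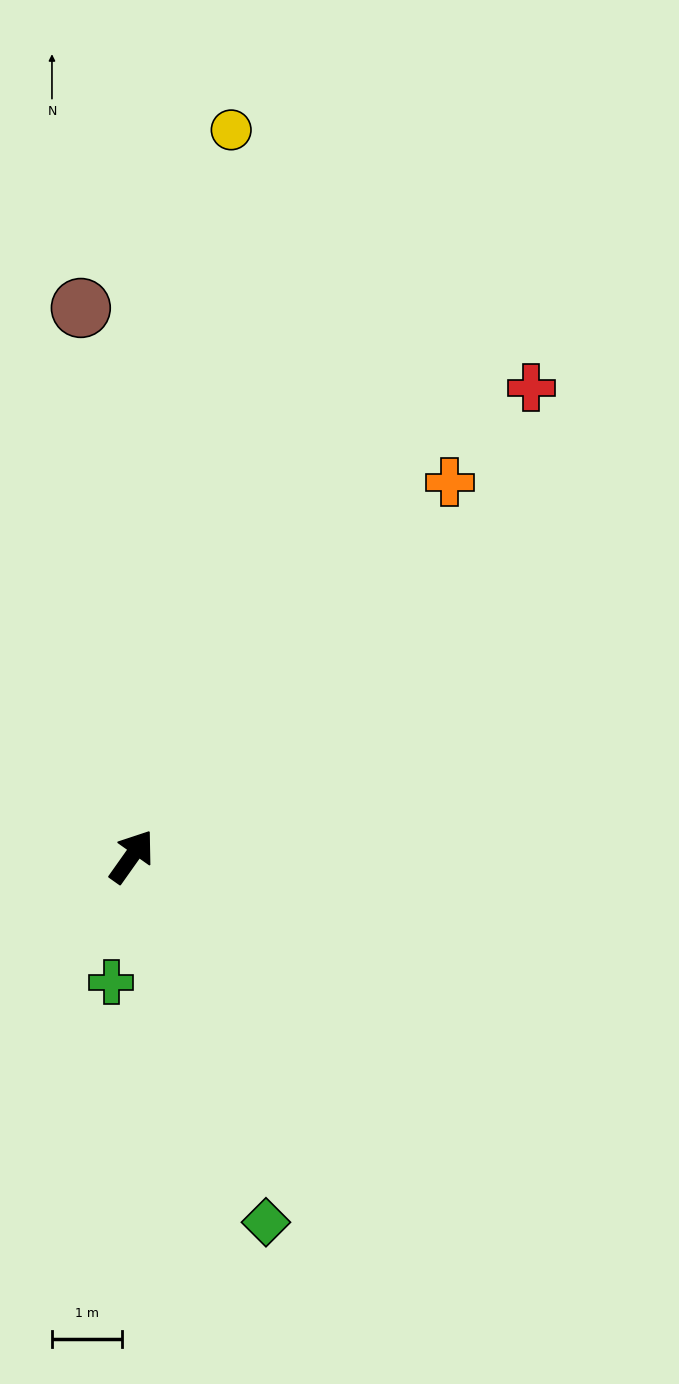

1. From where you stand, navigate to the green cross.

turn right 154°, forward 1.8 m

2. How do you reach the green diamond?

turn right 125°, forward 5.6 m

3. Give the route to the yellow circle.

turn left 28°, forward 10.5 m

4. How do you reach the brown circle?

turn left 41°, forward 7.9 m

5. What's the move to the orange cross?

turn right 5°, forward 7.0 m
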